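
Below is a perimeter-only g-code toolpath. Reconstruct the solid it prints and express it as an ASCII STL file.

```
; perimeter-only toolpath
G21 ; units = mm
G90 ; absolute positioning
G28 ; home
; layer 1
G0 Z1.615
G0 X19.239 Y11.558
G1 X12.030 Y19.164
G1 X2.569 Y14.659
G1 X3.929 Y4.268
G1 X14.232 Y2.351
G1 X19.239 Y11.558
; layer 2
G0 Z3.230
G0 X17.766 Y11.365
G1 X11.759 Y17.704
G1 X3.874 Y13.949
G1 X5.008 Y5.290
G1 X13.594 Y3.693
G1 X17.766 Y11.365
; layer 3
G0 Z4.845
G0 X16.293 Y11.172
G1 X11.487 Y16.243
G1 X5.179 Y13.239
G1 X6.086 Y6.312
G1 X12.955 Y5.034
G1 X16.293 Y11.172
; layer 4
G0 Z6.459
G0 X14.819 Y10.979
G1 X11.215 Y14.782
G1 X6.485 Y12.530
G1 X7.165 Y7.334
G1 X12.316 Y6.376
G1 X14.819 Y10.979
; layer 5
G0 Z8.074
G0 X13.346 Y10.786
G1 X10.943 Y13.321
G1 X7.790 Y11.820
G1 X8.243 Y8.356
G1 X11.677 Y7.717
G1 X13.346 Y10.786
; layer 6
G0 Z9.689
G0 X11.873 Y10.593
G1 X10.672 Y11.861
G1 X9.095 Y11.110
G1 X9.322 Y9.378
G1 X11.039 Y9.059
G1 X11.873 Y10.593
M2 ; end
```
solid part
  facet normal 0.0000 0.0000 -1.0000
    outer loop
      vertex 1.264 15.369 0.000
      vertex 12.302 20.625 0.000
      vertex 20.712 11.751 0.000
    endloop
  endfacet
  facet normal 0.0000 0.0000 -1.0000
    outer loop
      vertex 2.851 3.246 0.000
      vertex 1.264 15.369 0.000
      vertex 20.712 11.751 0.000
    endloop
  endfacet
  facet normal 0.0000 0.0000 -1.0000
    outer loop
      vertex 14.871 1.010 0.000
      vertex 2.851 3.246 0.000
      vertex 20.712 11.751 0.000
    endloop
  endfacet
  facet normal 0.5822 0.5518 0.5971
    outer loop
      vertex 20.712 11.751 0.000
      vertex 12.302 20.625 0.000
      vertex 10.400 10.400 11.304
    endloop
  endfacet
  facet normal -0.3449 0.7243 0.5971
    outer loop
      vertex 12.302 20.625 0.000
      vertex 1.264 15.369 0.000
      vertex 10.400 10.400 11.304
    endloop
  endfacet
  facet normal -0.7954 -0.1041 0.5971
    outer loop
      vertex 1.264 15.369 0.000
      vertex 2.851 3.246 0.000
      vertex 10.400 10.400 11.304
    endloop
  endfacet
  facet normal -0.1467 -0.7886 0.5971
    outer loop
      vertex 2.851 3.246 0.000
      vertex 14.871 1.010 0.000
      vertex 10.400 10.400 11.304
    endloop
  endfacet
  facet normal 0.7047 -0.3832 0.5971
    outer loop
      vertex 14.871 1.010 0.000
      vertex 20.712 11.751 0.000
      vertex 10.400 10.400 11.304
    endloop
  endfacet
endsolid part

The G0 Z moves step by Δz≈1.615 mm. The G1 loops shrink linearly with z, so the solid tapers from its base footprint up to z≈11.3. Closing with a flat bottom cap and the tapered top and triangulating gives 8 facets — a regular 5-sided pyramid, base circumscribed radius ≈ 10.4 mm, apex at z ≈ 11.3 mm.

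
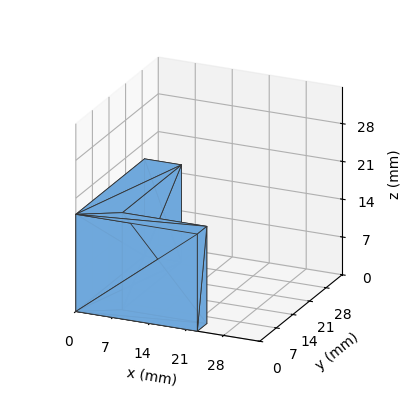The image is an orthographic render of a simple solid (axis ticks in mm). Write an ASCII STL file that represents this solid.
Reading the render: the shape is an L-shaped prism: outer 23 × 29 mm, arm thicknesses ≈ 4 mm (horizontal) and 7 mm (vertical), extruded 18 mm in z (dimensions read to the nearest mm from the axis ticks). For the STL, each face is triangulated and given an outward normal.

solid part
  facet normal 0.0000 0.0000 -1.0000
    outer loop
      vertex 23.00 4.00 0.00
      vertex 23.00 0.00 0.00
      vertex 0.00 0.00 0.00
    endloop
  endfacet
  facet normal 0.0000 0.0000 -1.0000
    outer loop
      vertex 7.00 4.00 0.00
      vertex 23.00 4.00 0.00
      vertex 0.00 0.00 0.00
    endloop
  endfacet
  facet normal 0.0000 0.0000 -1.0000
    outer loop
      vertex 7.00 29.00 0.00
      vertex 7.00 4.00 0.00
      vertex 0.00 0.00 0.00
    endloop
  endfacet
  facet normal 0.0000 0.0000 -1.0000
    outer loop
      vertex 0.00 29.00 0.00
      vertex 7.00 29.00 0.00
      vertex 0.00 0.00 0.00
    endloop
  endfacet
  facet normal 0.0000 0.0000 1.0000
    outer loop
      vertex 0.00 0.00 18.00
      vertex 23.00 0.00 18.00
      vertex 23.00 4.00 18.00
    endloop
  endfacet
  facet normal 0.0000 0.0000 1.0000
    outer loop
      vertex 0.00 0.00 18.00
      vertex 23.00 4.00 18.00
      vertex 7.00 4.00 18.00
    endloop
  endfacet
  facet normal 0.0000 0.0000 1.0000
    outer loop
      vertex 0.00 0.00 18.00
      vertex 7.00 4.00 18.00
      vertex 7.00 29.00 18.00
    endloop
  endfacet
  facet normal 0.0000 0.0000 1.0000
    outer loop
      vertex 0.00 0.00 18.00
      vertex 7.00 29.00 18.00
      vertex 0.00 29.00 18.00
    endloop
  endfacet
  facet normal 0.0000 -1.0000 0.0000
    outer loop
      vertex 0.00 0.00 0.00
      vertex 23.00 0.00 0.00
      vertex 23.00 0.00 18.00
    endloop
  endfacet
  facet normal 0.0000 -1.0000 0.0000
    outer loop
      vertex 0.00 0.00 0.00
      vertex 23.00 0.00 18.00
      vertex 0.00 0.00 18.00
    endloop
  endfacet
  facet normal 1.0000 0.0000 0.0000
    outer loop
      vertex 23.00 0.00 0.00
      vertex 23.00 4.00 0.00
      vertex 23.00 4.00 18.00
    endloop
  endfacet
  facet normal 1.0000 0.0000 0.0000
    outer loop
      vertex 23.00 0.00 0.00
      vertex 23.00 4.00 18.00
      vertex 23.00 0.00 18.00
    endloop
  endfacet
  facet normal 0.0000 1.0000 0.0000
    outer loop
      vertex 23.00 4.00 0.00
      vertex 7.00 4.00 0.00
      vertex 7.00 4.00 18.00
    endloop
  endfacet
  facet normal 0.0000 1.0000 0.0000
    outer loop
      vertex 23.00 4.00 0.00
      vertex 7.00 4.00 18.00
      vertex 23.00 4.00 18.00
    endloop
  endfacet
  facet normal 1.0000 0.0000 0.0000
    outer loop
      vertex 7.00 4.00 0.00
      vertex 7.00 29.00 0.00
      vertex 7.00 29.00 18.00
    endloop
  endfacet
  facet normal 1.0000 0.0000 0.0000
    outer loop
      vertex 7.00 4.00 0.00
      vertex 7.00 29.00 18.00
      vertex 7.00 4.00 18.00
    endloop
  endfacet
  facet normal 0.0000 1.0000 0.0000
    outer loop
      vertex 7.00 29.00 0.00
      vertex 0.00 29.00 0.00
      vertex 0.00 29.00 18.00
    endloop
  endfacet
  facet normal 0.0000 1.0000 0.0000
    outer loop
      vertex 7.00 29.00 0.00
      vertex 0.00 29.00 18.00
      vertex 7.00 29.00 18.00
    endloop
  endfacet
  facet normal -1.0000 0.0000 0.0000
    outer loop
      vertex 0.00 29.00 0.00
      vertex 0.00 0.00 0.00
      vertex 0.00 0.00 18.00
    endloop
  endfacet
  facet normal -1.0000 0.0000 0.0000
    outer loop
      vertex 0.00 29.00 0.00
      vertex 0.00 0.00 18.00
      vertex 0.00 29.00 18.00
    endloop
  endfacet
endsolid part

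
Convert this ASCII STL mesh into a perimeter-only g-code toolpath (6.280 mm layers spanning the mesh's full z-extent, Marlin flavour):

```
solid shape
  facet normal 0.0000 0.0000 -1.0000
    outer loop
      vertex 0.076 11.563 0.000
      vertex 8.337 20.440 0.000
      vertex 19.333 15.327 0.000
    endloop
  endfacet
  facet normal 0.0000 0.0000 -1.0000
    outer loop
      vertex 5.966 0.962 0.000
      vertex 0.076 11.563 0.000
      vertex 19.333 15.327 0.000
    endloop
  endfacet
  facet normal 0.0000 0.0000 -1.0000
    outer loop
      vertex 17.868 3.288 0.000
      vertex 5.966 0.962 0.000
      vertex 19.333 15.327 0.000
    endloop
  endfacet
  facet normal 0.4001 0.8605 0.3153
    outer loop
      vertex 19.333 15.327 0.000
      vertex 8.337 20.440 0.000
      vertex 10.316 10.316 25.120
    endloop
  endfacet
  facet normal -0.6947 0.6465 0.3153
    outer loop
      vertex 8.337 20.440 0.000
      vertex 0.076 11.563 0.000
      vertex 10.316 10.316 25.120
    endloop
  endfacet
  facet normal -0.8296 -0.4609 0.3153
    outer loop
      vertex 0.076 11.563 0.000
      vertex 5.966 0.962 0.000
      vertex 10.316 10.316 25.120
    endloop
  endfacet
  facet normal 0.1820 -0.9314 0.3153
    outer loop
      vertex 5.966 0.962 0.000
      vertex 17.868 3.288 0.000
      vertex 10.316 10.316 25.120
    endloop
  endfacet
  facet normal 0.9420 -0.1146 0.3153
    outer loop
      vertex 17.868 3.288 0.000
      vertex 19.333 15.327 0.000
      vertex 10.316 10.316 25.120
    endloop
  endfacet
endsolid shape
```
; perimeter-only toolpath
G21 ; units = mm
G90 ; absolute positioning
G28 ; home
; layer 1
G0 Z6.280
G0 X17.079 Y14.074
G1 X8.832 Y17.909
G1 X2.636 Y11.251
G1 X7.053 Y3.301
G1 X15.980 Y5.045
G1 X17.079 Y14.074
; layer 2
G0 Z12.560
G0 X14.825 Y12.822
G1 X9.326 Y15.378
G1 X5.196 Y10.940
G1 X8.141 Y5.639
G1 X14.092 Y6.802
G1 X14.825 Y12.822
; layer 3
G0 Z18.840
G0 X12.570 Y11.569
G1 X9.821 Y12.847
G1 X7.756 Y10.628
G1 X9.229 Y7.978
G1 X12.204 Y8.559
G1 X12.570 Y11.569
M2 ; end

The solid is a regular 5-sided pyramid, base circumscribed radius ≈ 10.3 mm, apex at z ≈ 25.1 mm. Slicing at Δz = 6.280 mm — 4 equal slices spanning the solid's height, so layer i sits at z = i·h/4 — gives 3 non-empty perimeters. Each is a 5-segment closed polygon; G0 lifts to the layer z and rapids to the start vertex, then G1 traces the edges. The cross-section shrinks linearly with z (the slice at the apex is degenerate and omitted).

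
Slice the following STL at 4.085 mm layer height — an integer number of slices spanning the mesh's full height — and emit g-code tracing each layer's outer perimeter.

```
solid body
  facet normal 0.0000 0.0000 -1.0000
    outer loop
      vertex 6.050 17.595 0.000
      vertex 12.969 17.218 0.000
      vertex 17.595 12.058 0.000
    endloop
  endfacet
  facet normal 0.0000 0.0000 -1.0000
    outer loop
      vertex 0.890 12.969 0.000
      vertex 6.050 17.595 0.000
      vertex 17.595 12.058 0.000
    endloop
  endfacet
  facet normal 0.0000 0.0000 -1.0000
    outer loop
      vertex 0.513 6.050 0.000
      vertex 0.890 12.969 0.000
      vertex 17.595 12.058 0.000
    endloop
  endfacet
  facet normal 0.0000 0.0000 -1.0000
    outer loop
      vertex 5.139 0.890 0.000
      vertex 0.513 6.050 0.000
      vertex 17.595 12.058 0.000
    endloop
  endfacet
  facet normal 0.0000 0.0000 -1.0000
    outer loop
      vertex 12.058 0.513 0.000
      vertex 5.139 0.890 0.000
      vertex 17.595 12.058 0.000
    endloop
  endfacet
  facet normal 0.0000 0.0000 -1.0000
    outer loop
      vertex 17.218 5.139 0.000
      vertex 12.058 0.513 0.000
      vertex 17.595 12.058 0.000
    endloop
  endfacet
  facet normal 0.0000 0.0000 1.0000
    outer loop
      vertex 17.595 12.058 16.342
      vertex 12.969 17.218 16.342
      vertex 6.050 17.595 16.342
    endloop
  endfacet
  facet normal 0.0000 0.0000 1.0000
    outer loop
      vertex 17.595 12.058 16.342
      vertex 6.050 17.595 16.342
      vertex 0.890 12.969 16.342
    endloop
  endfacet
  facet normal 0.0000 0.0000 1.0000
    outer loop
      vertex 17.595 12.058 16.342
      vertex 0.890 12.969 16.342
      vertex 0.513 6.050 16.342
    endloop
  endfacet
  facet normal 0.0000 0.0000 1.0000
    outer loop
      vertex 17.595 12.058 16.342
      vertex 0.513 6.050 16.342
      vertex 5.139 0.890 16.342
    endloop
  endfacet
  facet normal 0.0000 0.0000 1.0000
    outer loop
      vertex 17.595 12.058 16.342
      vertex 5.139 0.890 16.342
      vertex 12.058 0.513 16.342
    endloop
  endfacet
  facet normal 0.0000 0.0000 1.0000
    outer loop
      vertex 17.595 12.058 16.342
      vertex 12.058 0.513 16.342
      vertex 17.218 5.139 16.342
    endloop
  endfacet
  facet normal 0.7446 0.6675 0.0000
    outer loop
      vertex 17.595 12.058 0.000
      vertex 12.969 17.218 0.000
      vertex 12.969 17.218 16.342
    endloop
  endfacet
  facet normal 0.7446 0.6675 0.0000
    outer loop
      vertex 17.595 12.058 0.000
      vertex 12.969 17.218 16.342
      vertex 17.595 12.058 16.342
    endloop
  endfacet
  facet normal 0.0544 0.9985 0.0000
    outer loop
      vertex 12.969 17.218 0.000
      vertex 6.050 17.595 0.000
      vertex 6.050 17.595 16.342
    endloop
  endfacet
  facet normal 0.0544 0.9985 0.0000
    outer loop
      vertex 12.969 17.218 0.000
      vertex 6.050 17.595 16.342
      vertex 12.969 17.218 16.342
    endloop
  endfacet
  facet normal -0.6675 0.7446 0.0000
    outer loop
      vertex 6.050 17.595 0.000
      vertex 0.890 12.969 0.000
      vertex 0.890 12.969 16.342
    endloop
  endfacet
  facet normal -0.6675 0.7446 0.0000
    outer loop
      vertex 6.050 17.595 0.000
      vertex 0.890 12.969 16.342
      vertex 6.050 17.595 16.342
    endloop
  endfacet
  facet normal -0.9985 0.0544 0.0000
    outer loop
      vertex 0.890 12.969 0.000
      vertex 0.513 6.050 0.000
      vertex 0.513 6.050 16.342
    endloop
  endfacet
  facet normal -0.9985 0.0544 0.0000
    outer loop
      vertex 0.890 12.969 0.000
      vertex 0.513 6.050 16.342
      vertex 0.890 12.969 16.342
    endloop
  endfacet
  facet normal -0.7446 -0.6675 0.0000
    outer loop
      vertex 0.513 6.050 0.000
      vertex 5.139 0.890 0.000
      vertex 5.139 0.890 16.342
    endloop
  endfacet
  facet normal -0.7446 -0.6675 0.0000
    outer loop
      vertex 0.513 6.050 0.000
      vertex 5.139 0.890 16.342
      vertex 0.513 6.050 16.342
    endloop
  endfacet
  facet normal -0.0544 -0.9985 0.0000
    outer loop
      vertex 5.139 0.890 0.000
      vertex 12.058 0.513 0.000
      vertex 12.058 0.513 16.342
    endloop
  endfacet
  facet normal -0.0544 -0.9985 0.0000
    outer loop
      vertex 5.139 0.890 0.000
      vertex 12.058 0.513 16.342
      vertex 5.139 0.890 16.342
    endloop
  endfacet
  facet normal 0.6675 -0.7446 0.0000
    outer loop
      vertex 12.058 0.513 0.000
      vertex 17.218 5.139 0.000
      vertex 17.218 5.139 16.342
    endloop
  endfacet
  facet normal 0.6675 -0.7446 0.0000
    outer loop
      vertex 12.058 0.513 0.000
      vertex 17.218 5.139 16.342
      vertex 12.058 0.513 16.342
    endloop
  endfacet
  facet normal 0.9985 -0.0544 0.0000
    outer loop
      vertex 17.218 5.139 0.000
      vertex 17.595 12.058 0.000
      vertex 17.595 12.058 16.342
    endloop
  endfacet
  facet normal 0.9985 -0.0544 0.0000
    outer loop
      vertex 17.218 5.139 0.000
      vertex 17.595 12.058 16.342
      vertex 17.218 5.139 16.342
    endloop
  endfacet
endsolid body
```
; perimeter-only toolpath
G21 ; units = mm
G90 ; absolute positioning
G28 ; home
; layer 1
G0 Z4.085
G0 X17.595 Y12.058
G1 X12.969 Y17.218
G1 X6.050 Y17.595
G1 X0.890 Y12.969
G1 X0.513 Y6.050
G1 X5.139 Y0.890
G1 X12.058 Y0.513
G1 X17.218 Y5.139
G1 X17.595 Y12.058
; layer 2
G0 Z8.171
G0 X17.595 Y12.058
G1 X12.969 Y17.218
G1 X6.050 Y17.595
G1 X0.890 Y12.969
G1 X0.513 Y6.050
G1 X5.139 Y0.890
G1 X12.058 Y0.513
G1 X17.218 Y5.139
G1 X17.595 Y12.058
; layer 3
G0 Z12.256
G0 X17.595 Y12.058
G1 X12.969 Y17.218
G1 X6.050 Y17.595
G1 X0.890 Y12.969
G1 X0.513 Y6.050
G1 X5.139 Y0.890
G1 X12.058 Y0.513
G1 X17.218 Y5.139
G1 X17.595 Y12.058
; layer 4
G0 Z16.342
G0 X17.595 Y12.058
G1 X12.969 Y17.218
G1 X6.050 Y17.595
G1 X0.890 Y12.969
G1 X0.513 Y6.050
G1 X5.139 Y0.890
G1 X12.058 Y0.513
G1 X17.218 Y5.139
G1 X17.595 Y12.058
M2 ; end

The solid is a regular 8-sided prism (a cylinder approximated with 8 flat sides), circumscribed radius ≈ 9.05 mm, height ≈ 16.3 mm. Slicing at Δz = 4.085 mm — 4 equal slices spanning the solid's height, so layer i sits at z = i·h/4 — gives 4 non-empty perimeters. Each is a 8-segment closed polygon; G0 lifts to the layer z and rapids to the start vertex, then G1 traces the edges.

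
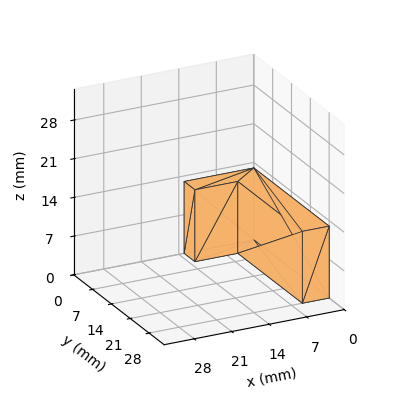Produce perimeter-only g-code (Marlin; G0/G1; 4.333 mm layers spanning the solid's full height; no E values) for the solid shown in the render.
Reading the render: the shape is an L-shaped prism: outer 13 × 28 mm, arm thicknesses ≈ 4 mm (horizontal) and 5 mm (vertical), extruded 13 mm in z (dimensions read to the nearest mm from the axis ticks). For the g-code, the solid's height is divided into equal slices at the stated Δz and each level perimeter traced with G1 moves after a G0 lift.

; perimeter-only toolpath
G21 ; units = mm
G90 ; absolute positioning
G28 ; home
; layer 1
G0 Z4.333
G0 X0.000 Y0.000
G1 X13.000 Y0.000
G1 X13.000 Y4.000
G1 X5.000 Y4.000
G1 X5.000 Y28.000
G1 X0.000 Y28.000
G1 X0.000 Y0.000
; layer 2
G0 Z8.667
G0 X0.000 Y0.000
G1 X13.000 Y0.000
G1 X13.000 Y4.000
G1 X5.000 Y4.000
G1 X5.000 Y28.000
G1 X0.000 Y28.000
G1 X0.000 Y0.000
; layer 3
G0 Z13.000
G0 X0.000 Y0.000
G1 X13.000 Y0.000
G1 X13.000 Y4.000
G1 X5.000 Y4.000
G1 X5.000 Y28.000
G1 X0.000 Y28.000
G1 X0.000 Y0.000
M2 ; end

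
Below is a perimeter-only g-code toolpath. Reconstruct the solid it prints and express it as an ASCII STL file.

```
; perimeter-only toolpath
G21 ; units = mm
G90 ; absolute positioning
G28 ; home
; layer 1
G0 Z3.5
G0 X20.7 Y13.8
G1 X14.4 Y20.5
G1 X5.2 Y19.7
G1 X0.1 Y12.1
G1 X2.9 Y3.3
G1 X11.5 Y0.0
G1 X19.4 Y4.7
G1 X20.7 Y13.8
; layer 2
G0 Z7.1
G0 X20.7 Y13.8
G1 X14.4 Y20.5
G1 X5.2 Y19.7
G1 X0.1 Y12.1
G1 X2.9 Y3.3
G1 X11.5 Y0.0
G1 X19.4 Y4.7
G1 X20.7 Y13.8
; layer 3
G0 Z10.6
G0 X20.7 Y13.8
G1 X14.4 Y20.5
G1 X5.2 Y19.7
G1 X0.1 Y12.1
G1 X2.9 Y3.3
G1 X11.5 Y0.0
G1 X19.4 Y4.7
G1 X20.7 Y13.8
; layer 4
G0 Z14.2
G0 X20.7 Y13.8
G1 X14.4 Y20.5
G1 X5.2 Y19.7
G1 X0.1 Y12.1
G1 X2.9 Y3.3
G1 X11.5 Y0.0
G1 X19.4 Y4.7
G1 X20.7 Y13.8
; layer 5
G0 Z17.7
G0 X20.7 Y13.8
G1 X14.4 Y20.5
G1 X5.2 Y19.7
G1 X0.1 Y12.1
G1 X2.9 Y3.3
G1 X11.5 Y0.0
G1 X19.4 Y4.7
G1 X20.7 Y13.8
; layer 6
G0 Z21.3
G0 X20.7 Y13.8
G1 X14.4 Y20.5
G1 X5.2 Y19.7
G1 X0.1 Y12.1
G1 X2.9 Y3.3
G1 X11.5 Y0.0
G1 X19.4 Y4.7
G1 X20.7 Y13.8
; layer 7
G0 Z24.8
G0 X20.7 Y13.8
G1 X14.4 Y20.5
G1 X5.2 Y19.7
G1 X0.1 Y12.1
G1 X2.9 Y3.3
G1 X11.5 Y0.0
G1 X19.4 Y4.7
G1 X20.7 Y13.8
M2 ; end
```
solid part
  facet normal 0.0000 0.0000 -1.0000
    outer loop
      vertex 5.2 19.7 0.0
      vertex 14.4 20.5 0.0
      vertex 20.7 13.8 0.0
    endloop
  endfacet
  facet normal 0.0000 0.0000 -1.0000
    outer loop
      vertex 0.1 12.1 0.0
      vertex 5.2 19.7 0.0
      vertex 20.7 13.8 0.0
    endloop
  endfacet
  facet normal 0.0000 0.0000 -1.0000
    outer loop
      vertex 2.9 3.3 0.0
      vertex 0.1 12.1 0.0
      vertex 20.7 13.8 0.0
    endloop
  endfacet
  facet normal 0.0000 0.0000 -1.0000
    outer loop
      vertex 11.5 0.0 0.0
      vertex 2.9 3.3 0.0
      vertex 20.7 13.8 0.0
    endloop
  endfacet
  facet normal 0.0000 0.0000 -1.0000
    outer loop
      vertex 19.4 4.7 0.0
      vertex 11.5 0.0 0.0
      vertex 20.7 13.8 0.0
    endloop
  endfacet
  facet normal 0.0000 0.0000 1.0000
    outer loop
      vertex 20.7 13.8 24.8
      vertex 14.4 20.5 24.8
      vertex 5.2 19.7 24.8
    endloop
  endfacet
  facet normal 0.0000 0.0000 1.0000
    outer loop
      vertex 20.7 13.8 24.8
      vertex 5.2 19.7 24.8
      vertex 0.1 12.1 24.8
    endloop
  endfacet
  facet normal 0.0000 0.0000 1.0000
    outer loop
      vertex 20.7 13.8 24.8
      vertex 0.1 12.1 24.8
      vertex 2.9 3.3 24.8
    endloop
  endfacet
  facet normal 0.0000 0.0000 1.0000
    outer loop
      vertex 20.7 13.8 24.8
      vertex 2.9 3.3 24.8
      vertex 11.5 0.0 24.8
    endloop
  endfacet
  facet normal 0.0000 0.0000 1.0000
    outer loop
      vertex 20.7 13.8 24.8
      vertex 11.5 0.0 24.8
      vertex 19.4 4.7 24.8
    endloop
  endfacet
  facet normal 0.7285 0.6850 0.0000
    outer loop
      vertex 20.7 13.8 0.0
      vertex 14.4 20.5 0.0
      vertex 14.4 20.5 24.8
    endloop
  endfacet
  facet normal 0.7285 0.6850 0.0000
    outer loop
      vertex 20.7 13.8 0.0
      vertex 14.4 20.5 24.8
      vertex 20.7 13.8 24.8
    endloop
  endfacet
  facet normal -0.0866 0.9962 0.0000
    outer loop
      vertex 14.4 20.5 0.0
      vertex 5.2 19.7 0.0
      vertex 5.2 19.7 24.8
    endloop
  endfacet
  facet normal -0.0866 0.9962 0.0000
    outer loop
      vertex 14.4 20.5 0.0
      vertex 5.2 19.7 24.8
      vertex 14.4 20.5 24.8
    endloop
  endfacet
  facet normal -0.8304 0.5572 0.0000
    outer loop
      vertex 5.2 19.7 0.0
      vertex 0.1 12.1 0.0
      vertex 0.1 12.1 24.8
    endloop
  endfacet
  facet normal -0.8304 0.5572 0.0000
    outer loop
      vertex 5.2 19.7 0.0
      vertex 0.1 12.1 24.8
      vertex 5.2 19.7 24.8
    endloop
  endfacet
  facet normal -0.9529 -0.3032 0.0000
    outer loop
      vertex 0.1 12.1 0.0
      vertex 2.9 3.3 0.0
      vertex 2.9 3.3 24.8
    endloop
  endfacet
  facet normal -0.9529 -0.3032 0.0000
    outer loop
      vertex 0.1 12.1 0.0
      vertex 2.9 3.3 24.8
      vertex 0.1 12.1 24.8
    endloop
  endfacet
  facet normal -0.3583 -0.9336 0.0000
    outer loop
      vertex 2.9 3.3 0.0
      vertex 11.5 0.0 0.0
      vertex 11.5 0.0 24.8
    endloop
  endfacet
  facet normal -0.3583 -0.9336 0.0000
    outer loop
      vertex 2.9 3.3 0.0
      vertex 11.5 0.0 24.8
      vertex 2.9 3.3 24.8
    endloop
  endfacet
  facet normal 0.5113 -0.8594 0.0000
    outer loop
      vertex 11.5 0.0 0.0
      vertex 19.4 4.7 0.0
      vertex 19.4 4.7 24.8
    endloop
  endfacet
  facet normal 0.5113 -0.8594 0.0000
    outer loop
      vertex 11.5 0.0 0.0
      vertex 19.4 4.7 24.8
      vertex 11.5 0.0 24.8
    endloop
  endfacet
  facet normal 0.9899 -0.1414 0.0000
    outer loop
      vertex 19.4 4.7 0.0
      vertex 20.7 13.8 0.0
      vertex 20.7 13.8 24.8
    endloop
  endfacet
  facet normal 0.9899 -0.1414 0.0000
    outer loop
      vertex 19.4 4.7 0.0
      vertex 20.7 13.8 24.8
      vertex 19.4 4.7 24.8
    endloop
  endfacet
endsolid part

The G0 Z moves step by Δz≈3.5 mm. Every layer's G1 loop is the same polygon, so the solid is a straight extrusion of it from z=0 to z≈24.8. Closing with flat bottom and top caps and triangulating gives 24 facets — a regular 7-sided prism (a cylinder approximated with 7 flat sides), circumscribed radius ≈ 10.6 mm, height ≈ 24.8 mm.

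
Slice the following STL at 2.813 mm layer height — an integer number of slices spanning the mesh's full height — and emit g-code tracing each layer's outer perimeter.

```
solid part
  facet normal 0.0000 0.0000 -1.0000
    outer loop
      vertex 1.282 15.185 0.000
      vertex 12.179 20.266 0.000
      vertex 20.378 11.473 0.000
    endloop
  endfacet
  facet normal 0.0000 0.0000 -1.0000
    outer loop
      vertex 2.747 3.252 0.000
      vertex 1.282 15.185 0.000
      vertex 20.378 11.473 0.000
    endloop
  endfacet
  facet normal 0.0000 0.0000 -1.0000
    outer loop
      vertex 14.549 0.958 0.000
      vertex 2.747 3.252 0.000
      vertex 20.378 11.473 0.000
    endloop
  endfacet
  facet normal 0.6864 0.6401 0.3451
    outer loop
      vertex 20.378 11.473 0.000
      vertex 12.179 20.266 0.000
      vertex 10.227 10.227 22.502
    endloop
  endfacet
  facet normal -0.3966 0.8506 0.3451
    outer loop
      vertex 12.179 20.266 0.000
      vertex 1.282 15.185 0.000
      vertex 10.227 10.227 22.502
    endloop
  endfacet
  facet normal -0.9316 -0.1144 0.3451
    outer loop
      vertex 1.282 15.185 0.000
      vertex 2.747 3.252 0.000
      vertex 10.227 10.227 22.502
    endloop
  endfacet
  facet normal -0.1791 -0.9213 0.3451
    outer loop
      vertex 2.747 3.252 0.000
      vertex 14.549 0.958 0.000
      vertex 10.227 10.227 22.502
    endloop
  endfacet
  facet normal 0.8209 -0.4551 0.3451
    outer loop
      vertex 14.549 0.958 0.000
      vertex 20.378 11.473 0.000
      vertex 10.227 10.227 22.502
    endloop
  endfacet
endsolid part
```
; perimeter-only toolpath
G21 ; units = mm
G90 ; absolute positioning
G28 ; home
; layer 1
G0 Z2.813
G0 X19.109 Y11.317
G1 X11.935 Y19.011
G1 X2.400 Y14.565
G1 X3.682 Y4.124
G1 X14.009 Y2.117
G1 X19.109 Y11.317
; layer 2
G0 Z5.625
G0 X17.840 Y11.162
G1 X11.691 Y17.756
G1 X3.518 Y13.945
G1 X4.617 Y4.996
G1 X13.468 Y3.275
G1 X17.840 Y11.162
; layer 3
G0 Z8.438
G0 X16.571 Y11.006
G1 X11.447 Y16.501
G1 X4.636 Y13.326
G1 X5.552 Y5.868
G1 X12.928 Y4.434
G1 X16.571 Y11.006
; layer 4
G0 Z11.251
G0 X15.303 Y10.850
G1 X11.203 Y15.246
G1 X5.755 Y12.706
G1 X6.487 Y6.739
G1 X12.388 Y5.593
G1 X15.303 Y10.850
; layer 5
G0 Z14.064
G0 X14.034 Y10.694
G1 X10.959 Y13.992
G1 X6.873 Y12.086
G1 X7.422 Y7.611
G1 X11.848 Y6.751
G1 X14.034 Y10.694
; layer 6
G0 Z16.877
G0 X12.765 Y10.539
G1 X10.715 Y12.737
G1 X7.991 Y11.466
G1 X8.357 Y8.483
G1 X11.308 Y7.910
G1 X12.765 Y10.539
; layer 7
G0 Z19.689
G0 X11.496 Y10.383
G1 X10.471 Y11.482
G1 X9.109 Y10.847
G1 X9.292 Y9.355
G1 X10.767 Y9.068
G1 X11.496 Y10.383
M2 ; end

The solid is a regular 5-sided pyramid, base circumscribed radius ≈ 10.2 mm, apex at z ≈ 22.5 mm. Slicing at Δz = 2.813 mm — 8 equal slices spanning the solid's height, so layer i sits at z = i·h/8 — gives 7 non-empty perimeters. Each is a 5-segment closed polygon; G0 lifts to the layer z and rapids to the start vertex, then G1 traces the edges. The cross-section shrinks linearly with z (the slice at the apex is degenerate and omitted).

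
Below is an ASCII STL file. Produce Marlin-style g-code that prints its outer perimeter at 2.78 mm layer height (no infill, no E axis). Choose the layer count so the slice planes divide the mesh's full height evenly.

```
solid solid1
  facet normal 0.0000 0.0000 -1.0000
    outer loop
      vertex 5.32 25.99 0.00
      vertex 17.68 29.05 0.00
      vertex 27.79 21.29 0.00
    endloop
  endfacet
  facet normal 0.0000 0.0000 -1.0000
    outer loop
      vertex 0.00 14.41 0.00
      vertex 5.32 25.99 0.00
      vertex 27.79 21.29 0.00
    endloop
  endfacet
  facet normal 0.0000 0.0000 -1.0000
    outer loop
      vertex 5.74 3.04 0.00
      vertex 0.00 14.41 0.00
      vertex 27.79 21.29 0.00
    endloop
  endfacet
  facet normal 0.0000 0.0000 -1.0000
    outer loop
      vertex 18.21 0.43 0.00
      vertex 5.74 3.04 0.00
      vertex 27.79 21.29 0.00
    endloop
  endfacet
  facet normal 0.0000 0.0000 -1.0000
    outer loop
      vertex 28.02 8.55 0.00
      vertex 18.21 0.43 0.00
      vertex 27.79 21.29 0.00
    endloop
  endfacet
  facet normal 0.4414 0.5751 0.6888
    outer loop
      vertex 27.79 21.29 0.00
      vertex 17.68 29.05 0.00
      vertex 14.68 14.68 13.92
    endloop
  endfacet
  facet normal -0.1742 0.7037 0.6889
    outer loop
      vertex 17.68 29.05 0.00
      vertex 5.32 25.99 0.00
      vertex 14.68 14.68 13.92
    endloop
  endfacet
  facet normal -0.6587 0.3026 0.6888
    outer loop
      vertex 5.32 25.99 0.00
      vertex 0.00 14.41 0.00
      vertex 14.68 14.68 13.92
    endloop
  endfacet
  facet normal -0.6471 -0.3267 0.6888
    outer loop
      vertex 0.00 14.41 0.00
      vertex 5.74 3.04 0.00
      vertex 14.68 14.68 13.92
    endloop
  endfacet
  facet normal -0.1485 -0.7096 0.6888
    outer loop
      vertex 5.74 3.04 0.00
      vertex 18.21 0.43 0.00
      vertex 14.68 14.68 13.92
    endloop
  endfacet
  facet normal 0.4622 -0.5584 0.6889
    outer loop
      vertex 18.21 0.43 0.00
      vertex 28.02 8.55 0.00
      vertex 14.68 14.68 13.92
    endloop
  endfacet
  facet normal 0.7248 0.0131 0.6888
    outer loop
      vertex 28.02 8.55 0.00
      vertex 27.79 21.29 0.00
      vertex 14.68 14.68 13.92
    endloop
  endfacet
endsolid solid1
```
; perimeter-only toolpath
G21 ; units = mm
G90 ; absolute positioning
G28 ; home
; layer 1
G0 Z2.78
G0 X25.17 Y19.97
G1 X17.08 Y26.18
G1 X7.19 Y23.73
G1 X2.94 Y14.46
G1 X7.53 Y5.37
G1 X17.50 Y3.28
G1 X25.35 Y9.78
G1 X25.17 Y19.97
; layer 2
G0 Z5.57
G0 X22.55 Y18.65
G1 X16.48 Y23.30
G1 X9.06 Y21.47
G1 X5.87 Y14.52
G1 X9.32 Y7.70
G1 X16.80 Y6.13
G1 X22.68 Y11.00
G1 X22.55 Y18.65
; layer 3
G0 Z8.35
G0 X19.92 Y17.32
G1 X15.88 Y20.43
G1 X10.94 Y19.20
G1 X8.81 Y14.57
G1 X11.10 Y10.02
G1 X16.09 Y8.98
G1 X20.02 Y12.23
G1 X19.92 Y17.32
; layer 4
G0 Z11.14
G0 X17.30 Y16.00
G1 X15.28 Y17.55
G1 X12.81 Y16.94
G1 X11.74 Y14.63
G1 X12.89 Y12.35
G1 X15.39 Y11.83
G1 X17.35 Y13.45
G1 X17.30 Y16.00
M2 ; end

The solid is a regular 7-sided pyramid, base circumscribed radius ≈ 14.7 mm, apex at z ≈ 13.9 mm. Slicing at Δz = 2.78 mm — 5 equal slices spanning the solid's height, so layer i sits at z = i·h/5 — gives 4 non-empty perimeters. Each is a 7-segment closed polygon; G0 lifts to the layer z and rapids to the start vertex, then G1 traces the edges. The cross-section shrinks linearly with z (the slice at the apex is degenerate and omitted).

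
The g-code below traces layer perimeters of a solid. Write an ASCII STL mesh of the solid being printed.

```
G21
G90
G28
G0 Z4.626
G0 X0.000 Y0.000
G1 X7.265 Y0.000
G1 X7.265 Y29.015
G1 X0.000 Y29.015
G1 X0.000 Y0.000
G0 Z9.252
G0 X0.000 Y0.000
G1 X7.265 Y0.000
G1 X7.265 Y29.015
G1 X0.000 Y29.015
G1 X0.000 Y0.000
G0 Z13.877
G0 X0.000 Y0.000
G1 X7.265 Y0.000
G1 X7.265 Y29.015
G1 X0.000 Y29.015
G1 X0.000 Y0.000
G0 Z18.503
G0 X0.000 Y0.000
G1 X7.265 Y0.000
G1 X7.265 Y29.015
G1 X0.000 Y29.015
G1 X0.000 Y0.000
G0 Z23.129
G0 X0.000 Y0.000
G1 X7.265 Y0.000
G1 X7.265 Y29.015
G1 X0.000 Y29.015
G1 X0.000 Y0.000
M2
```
solid part
  facet normal 0.0000 0.0000 -1.0000
    outer loop
      vertex 7.265 29.015 0.000
      vertex 7.265 0.000 0.000
      vertex 0.000 0.000 0.000
    endloop
  endfacet
  facet normal 0.0000 0.0000 -1.0000
    outer loop
      vertex 0.000 29.015 0.000
      vertex 7.265 29.015 0.000
      vertex 0.000 0.000 0.000
    endloop
  endfacet
  facet normal 0.0000 0.0000 1.0000
    outer loop
      vertex 0.000 0.000 23.129
      vertex 7.265 0.000 23.129
      vertex 7.265 29.015 23.129
    endloop
  endfacet
  facet normal 0.0000 0.0000 1.0000
    outer loop
      vertex 0.000 0.000 23.129
      vertex 7.265 29.015 23.129
      vertex 0.000 29.015 23.129
    endloop
  endfacet
  facet normal 0.0000 -1.0000 0.0000
    outer loop
      vertex 0.000 0.000 0.000
      vertex 7.265 0.000 0.000
      vertex 7.265 0.000 23.129
    endloop
  endfacet
  facet normal 0.0000 -1.0000 0.0000
    outer loop
      vertex 0.000 0.000 0.000
      vertex 7.265 0.000 23.129
      vertex 0.000 0.000 23.129
    endloop
  endfacet
  facet normal 0.0000 1.0000 0.0000
    outer loop
      vertex 7.265 29.015 23.129
      vertex 7.265 29.015 0.000
      vertex 0.000 29.015 0.000
    endloop
  endfacet
  facet normal 0.0000 1.0000 0.0000
    outer loop
      vertex 0.000 29.015 23.129
      vertex 7.265 29.015 23.129
      vertex 0.000 29.015 0.000
    endloop
  endfacet
  facet normal -1.0000 0.0000 0.0000
    outer loop
      vertex 0.000 29.015 23.129
      vertex 0.000 29.015 0.000
      vertex 0.000 0.000 0.000
    endloop
  endfacet
  facet normal -1.0000 0.0000 0.0000
    outer loop
      vertex 0.000 0.000 23.129
      vertex 0.000 29.015 23.129
      vertex 0.000 0.000 0.000
    endloop
  endfacet
  facet normal 1.0000 0.0000 0.0000
    outer loop
      vertex 7.265 0.000 0.000
      vertex 7.265 29.015 0.000
      vertex 7.265 29.015 23.129
    endloop
  endfacet
  facet normal 1.0000 0.0000 0.0000
    outer loop
      vertex 7.265 0.000 0.000
      vertex 7.265 29.015 23.129
      vertex 7.265 0.000 23.129
    endloop
  endfacet
endsolid part

The G0 Z moves step by Δz≈4.626 mm. Every layer's G1 loop is the same polygon, so the solid is a straight extrusion of it from z=0 to z≈23.1. Closing with flat bottom and top caps and triangulating gives 12 facets — a rectangular box, roughly 7.26 × 29 mm footprint and 23.1 mm tall.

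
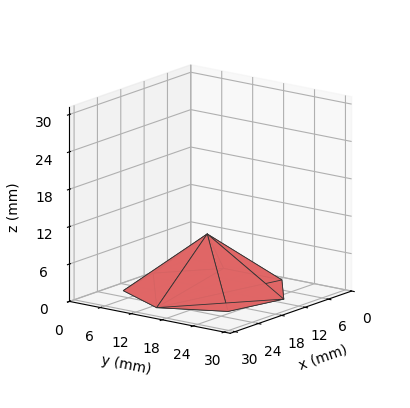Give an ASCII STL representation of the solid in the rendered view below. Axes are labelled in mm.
Reading the render: the shape is a regular 7-sided pyramid, base circumscribed radius ≈ 13 mm, apex at z ≈ 9 mm (dimensions read to the nearest mm from the axis ticks). For the STL, each face is triangulated and given an outward normal.

solid part
  facet normal 0.0000 0.0000 -1.0000
    outer loop
      vertex 10.11 25.67 0.00
      vertex 21.11 23.16 0.00
      vertex 26.00 13.00 0.00
    endloop
  endfacet
  facet normal 0.0000 0.0000 -1.0000
    outer loop
      vertex 1.29 18.64 0.00
      vertex 10.11 25.67 0.00
      vertex 26.00 13.00 0.00
    endloop
  endfacet
  facet normal 0.0000 0.0000 -1.0000
    outer loop
      vertex 1.29 7.36 0.00
      vertex 1.29 18.64 0.00
      vertex 26.00 13.00 0.00
    endloop
  endfacet
  facet normal 0.0000 0.0000 -1.0000
    outer loop
      vertex 10.11 0.33 0.00
      vertex 1.29 7.36 0.00
      vertex 26.00 13.00 0.00
    endloop
  endfacet
  facet normal 0.0000 0.0000 -1.0000
    outer loop
      vertex 21.11 2.84 0.00
      vertex 10.11 0.33 0.00
      vertex 26.00 13.00 0.00
    endloop
  endfacet
  facet normal 0.5490 0.2642 0.7930
    outer loop
      vertex 26.00 13.00 0.00
      vertex 21.11 23.16 0.00
      vertex 13.00 13.00 9.00
    endloop
  endfacet
  facet normal 0.1356 0.5941 0.7929
    outer loop
      vertex 21.11 23.16 0.00
      vertex 10.11 25.67 0.00
      vertex 13.00 13.00 9.00
    endloop
  endfacet
  facet normal -0.3798 0.4766 0.7929
    outer loop
      vertex 10.11 25.67 0.00
      vertex 1.29 18.64 0.00
      vertex 13.00 13.00 9.00
    endloop
  endfacet
  facet normal -0.6094 0.0000 0.7929
    outer loop
      vertex 1.29 18.64 0.00
      vertex 1.29 7.36 0.00
      vertex 13.00 13.00 9.00
    endloop
  endfacet
  facet normal -0.3798 -0.4766 0.7929
    outer loop
      vertex 1.29 7.36 0.00
      vertex 10.11 0.33 0.00
      vertex 13.00 13.00 9.00
    endloop
  endfacet
  facet normal 0.1356 -0.5941 0.7929
    outer loop
      vertex 10.11 0.33 0.00
      vertex 21.11 2.84 0.00
      vertex 13.00 13.00 9.00
    endloop
  endfacet
  facet normal 0.5490 -0.2642 0.7930
    outer loop
      vertex 21.11 2.84 0.00
      vertex 26.00 13.00 0.00
      vertex 13.00 13.00 9.00
    endloop
  endfacet
endsolid part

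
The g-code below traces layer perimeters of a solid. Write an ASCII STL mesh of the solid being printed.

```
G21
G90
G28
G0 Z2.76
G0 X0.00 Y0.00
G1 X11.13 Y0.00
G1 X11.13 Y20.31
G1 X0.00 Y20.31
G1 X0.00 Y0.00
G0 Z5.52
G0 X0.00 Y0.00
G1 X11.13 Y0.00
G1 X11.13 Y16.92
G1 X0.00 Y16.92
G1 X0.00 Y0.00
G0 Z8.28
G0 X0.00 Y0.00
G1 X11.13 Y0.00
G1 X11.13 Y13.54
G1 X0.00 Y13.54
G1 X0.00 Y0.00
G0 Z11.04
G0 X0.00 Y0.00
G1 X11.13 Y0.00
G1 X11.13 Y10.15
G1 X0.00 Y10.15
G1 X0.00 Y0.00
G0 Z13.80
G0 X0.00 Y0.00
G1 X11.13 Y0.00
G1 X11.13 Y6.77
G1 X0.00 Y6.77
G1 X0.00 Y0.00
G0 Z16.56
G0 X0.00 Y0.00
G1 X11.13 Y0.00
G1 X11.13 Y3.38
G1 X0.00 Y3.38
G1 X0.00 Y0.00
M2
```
solid part
  facet normal 0.0000 0.0000 -1.0000
    outer loop
      vertex 11.13 23.69 0.00
      vertex 11.13 0.00 0.00
      vertex 0.00 0.00 0.00
    endloop
  endfacet
  facet normal 0.0000 0.0000 -1.0000
    outer loop
      vertex 0.00 23.69 0.00
      vertex 11.13 23.69 0.00
      vertex 0.00 0.00 0.00
    endloop
  endfacet
  facet normal 0.0000 -1.0000 0.0000
    outer loop
      vertex 0.00 0.00 0.00
      vertex 11.13 0.00 0.00
      vertex 11.13 0.00 19.32
    endloop
  endfacet
  facet normal 0.0000 -1.0000 0.0000
    outer loop
      vertex 0.00 0.00 0.00
      vertex 11.13 0.00 19.32
      vertex 0.00 0.00 19.32
    endloop
  endfacet
  facet normal 0.0000 0.6320 0.7750
    outer loop
      vertex 0.00 0.00 19.32
      vertex 11.13 0.00 19.32
      vertex 11.13 23.69 0.00
    endloop
  endfacet
  facet normal 0.0000 0.6320 0.7750
    outer loop
      vertex 0.00 0.00 19.32
      vertex 11.13 23.69 0.00
      vertex 0.00 23.69 0.00
    endloop
  endfacet
  facet normal -1.0000 0.0000 0.0000
    outer loop
      vertex 0.00 0.00 19.32
      vertex 0.00 23.69 0.00
      vertex 0.00 0.00 0.00
    endloop
  endfacet
  facet normal 1.0000 0.0000 0.0000
    outer loop
      vertex 11.13 0.00 0.00
      vertex 11.13 23.69 0.00
      vertex 11.13 0.00 19.32
    endloop
  endfacet
endsolid part

The G0 Z moves step by Δz≈2.76 mm. The G1 loops shrink linearly with z, so the solid tapers from its base footprint up to z≈19.3. Closing with a flat bottom cap and the tapered top and triangulating gives 8 facets — a wedge (ramp): 11.1 × 23.7 mm base, rising to 19.3 mm along the y=0 edge and sloping linearly to z=0 at y=23.7.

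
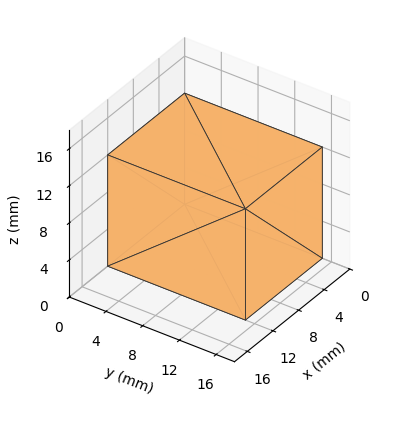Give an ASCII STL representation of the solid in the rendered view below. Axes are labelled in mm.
Reading the render: the shape is a rectangular box, roughly 12 × 15 mm footprint and 12 mm tall (dimensions read to the nearest mm from the axis ticks). For the STL, each face is triangulated and given an outward normal.

solid part
  facet normal 0.0000 0.0000 -1.0000
    outer loop
      vertex 12.000 15.000 0.000
      vertex 12.000 0.000 0.000
      vertex 0.000 0.000 0.000
    endloop
  endfacet
  facet normal 0.0000 0.0000 -1.0000
    outer loop
      vertex 0.000 15.000 0.000
      vertex 12.000 15.000 0.000
      vertex 0.000 0.000 0.000
    endloop
  endfacet
  facet normal 0.0000 0.0000 1.0000
    outer loop
      vertex 0.000 0.000 12.000
      vertex 12.000 0.000 12.000
      vertex 12.000 15.000 12.000
    endloop
  endfacet
  facet normal 0.0000 0.0000 1.0000
    outer loop
      vertex 0.000 0.000 12.000
      vertex 12.000 15.000 12.000
      vertex 0.000 15.000 12.000
    endloop
  endfacet
  facet normal 0.0000 -1.0000 0.0000
    outer loop
      vertex 0.000 0.000 0.000
      vertex 12.000 0.000 0.000
      vertex 12.000 0.000 12.000
    endloop
  endfacet
  facet normal 0.0000 -1.0000 0.0000
    outer loop
      vertex 0.000 0.000 0.000
      vertex 12.000 0.000 12.000
      vertex 0.000 0.000 12.000
    endloop
  endfacet
  facet normal 0.0000 1.0000 0.0000
    outer loop
      vertex 12.000 15.000 12.000
      vertex 12.000 15.000 0.000
      vertex 0.000 15.000 0.000
    endloop
  endfacet
  facet normal 0.0000 1.0000 0.0000
    outer loop
      vertex 0.000 15.000 12.000
      vertex 12.000 15.000 12.000
      vertex 0.000 15.000 0.000
    endloop
  endfacet
  facet normal -1.0000 0.0000 0.0000
    outer loop
      vertex 0.000 15.000 12.000
      vertex 0.000 15.000 0.000
      vertex 0.000 0.000 0.000
    endloop
  endfacet
  facet normal -1.0000 0.0000 0.0000
    outer loop
      vertex 0.000 0.000 12.000
      vertex 0.000 15.000 12.000
      vertex 0.000 0.000 0.000
    endloop
  endfacet
  facet normal 1.0000 0.0000 0.0000
    outer loop
      vertex 12.000 0.000 0.000
      vertex 12.000 15.000 0.000
      vertex 12.000 15.000 12.000
    endloop
  endfacet
  facet normal 1.0000 0.0000 0.0000
    outer loop
      vertex 12.000 0.000 0.000
      vertex 12.000 15.000 12.000
      vertex 12.000 0.000 12.000
    endloop
  endfacet
endsolid part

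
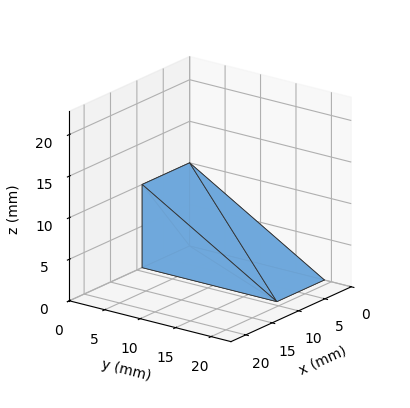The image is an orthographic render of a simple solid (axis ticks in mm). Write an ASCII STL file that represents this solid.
Reading the render: the shape is a wedge (ramp): 9 × 19 mm base, rising to 10 mm along the y=0 edge and sloping linearly to z=0 at y=19 (dimensions read to the nearest mm from the axis ticks). For the STL, each face is triangulated and given an outward normal.

solid part
  facet normal 0.0000 0.0000 -1.0000
    outer loop
      vertex 9.000 19.000 0.000
      vertex 9.000 0.000 0.000
      vertex 0.000 0.000 0.000
    endloop
  endfacet
  facet normal 0.0000 0.0000 -1.0000
    outer loop
      vertex 0.000 19.000 0.000
      vertex 9.000 19.000 0.000
      vertex 0.000 0.000 0.000
    endloop
  endfacet
  facet normal 0.0000 -1.0000 0.0000
    outer loop
      vertex 0.000 0.000 0.000
      vertex 9.000 0.000 0.000
      vertex 9.000 0.000 10.000
    endloop
  endfacet
  facet normal 0.0000 -1.0000 0.0000
    outer loop
      vertex 0.000 0.000 0.000
      vertex 9.000 0.000 10.000
      vertex 0.000 0.000 10.000
    endloop
  endfacet
  facet normal 0.0000 0.4657 0.8849
    outer loop
      vertex 0.000 0.000 10.000
      vertex 9.000 0.000 10.000
      vertex 9.000 19.000 0.000
    endloop
  endfacet
  facet normal 0.0000 0.4657 0.8849
    outer loop
      vertex 0.000 0.000 10.000
      vertex 9.000 19.000 0.000
      vertex 0.000 19.000 0.000
    endloop
  endfacet
  facet normal -1.0000 0.0000 0.0000
    outer loop
      vertex 0.000 0.000 10.000
      vertex 0.000 19.000 0.000
      vertex 0.000 0.000 0.000
    endloop
  endfacet
  facet normal 1.0000 0.0000 0.0000
    outer loop
      vertex 9.000 0.000 0.000
      vertex 9.000 19.000 0.000
      vertex 9.000 0.000 10.000
    endloop
  endfacet
endsolid part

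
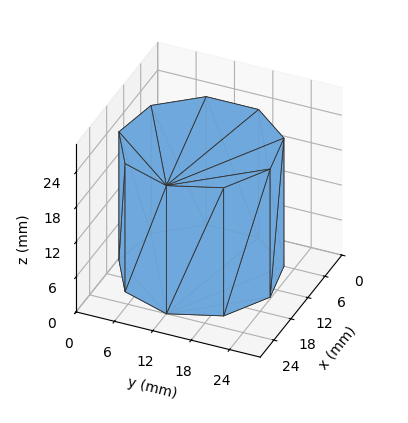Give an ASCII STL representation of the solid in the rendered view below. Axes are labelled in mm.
Reading the render: the shape is a regular 9-sided prism (a cylinder approximated with 9 flat sides), circumscribed radius ≈ 12 mm, height ≈ 22 mm (dimensions read to the nearest mm from the axis ticks). For the STL, each face is triangulated and given an outward normal.

solid part
  facet normal 0.0000 0.0000 -1.0000
    outer loop
      vertex 14.08 23.82 0.00
      vertex 21.19 19.71 0.00
      vertex 24.00 12.00 0.00
    endloop
  endfacet
  facet normal 0.0000 0.0000 -1.0000
    outer loop
      vertex 6.00 22.39 0.00
      vertex 14.08 23.82 0.00
      vertex 24.00 12.00 0.00
    endloop
  endfacet
  facet normal 0.0000 0.0000 -1.0000
    outer loop
      vertex 0.72 16.10 0.00
      vertex 6.00 22.39 0.00
      vertex 24.00 12.00 0.00
    endloop
  endfacet
  facet normal 0.0000 0.0000 -1.0000
    outer loop
      vertex 0.72 7.90 0.00
      vertex 0.72 16.10 0.00
      vertex 24.00 12.00 0.00
    endloop
  endfacet
  facet normal 0.0000 0.0000 -1.0000
    outer loop
      vertex 6.00 1.61 0.00
      vertex 0.72 7.90 0.00
      vertex 24.00 12.00 0.00
    endloop
  endfacet
  facet normal 0.0000 0.0000 -1.0000
    outer loop
      vertex 14.08 0.18 0.00
      vertex 6.00 1.61 0.00
      vertex 24.00 12.00 0.00
    endloop
  endfacet
  facet normal 0.0000 0.0000 -1.0000
    outer loop
      vertex 21.19 4.29 0.00
      vertex 14.08 0.18 0.00
      vertex 24.00 12.00 0.00
    endloop
  endfacet
  facet normal 0.0000 0.0000 1.0000
    outer loop
      vertex 24.00 12.00 22.00
      vertex 21.19 19.71 22.00
      vertex 14.08 23.82 22.00
    endloop
  endfacet
  facet normal 0.0000 0.0000 1.0000
    outer loop
      vertex 24.00 12.00 22.00
      vertex 14.08 23.82 22.00
      vertex 6.00 22.39 22.00
    endloop
  endfacet
  facet normal 0.0000 0.0000 1.0000
    outer loop
      vertex 24.00 12.00 22.00
      vertex 6.00 22.39 22.00
      vertex 0.72 16.10 22.00
    endloop
  endfacet
  facet normal 0.0000 0.0000 1.0000
    outer loop
      vertex 24.00 12.00 22.00
      vertex 0.72 16.10 22.00
      vertex 0.72 7.90 22.00
    endloop
  endfacet
  facet normal 0.0000 0.0000 1.0000
    outer loop
      vertex 24.00 12.00 22.00
      vertex 0.72 7.90 22.00
      vertex 6.00 1.61 22.00
    endloop
  endfacet
  facet normal 0.0000 0.0000 1.0000
    outer loop
      vertex 24.00 12.00 22.00
      vertex 6.00 1.61 22.00
      vertex 14.08 0.18 22.00
    endloop
  endfacet
  facet normal 0.0000 0.0000 1.0000
    outer loop
      vertex 24.00 12.00 22.00
      vertex 14.08 0.18 22.00
      vertex 21.19 4.29 22.00
    endloop
  endfacet
  facet normal 0.9395 0.3424 0.0000
    outer loop
      vertex 24.00 12.00 0.00
      vertex 21.19 19.71 0.00
      vertex 21.19 19.71 22.00
    endloop
  endfacet
  facet normal 0.9395 0.3424 0.0000
    outer loop
      vertex 24.00 12.00 0.00
      vertex 21.19 19.71 22.00
      vertex 24.00 12.00 22.00
    endloop
  endfacet
  facet normal 0.5005 0.8658 0.0000
    outer loop
      vertex 21.19 19.71 0.00
      vertex 14.08 23.82 0.00
      vertex 14.08 23.82 22.00
    endloop
  endfacet
  facet normal 0.5005 0.8658 0.0000
    outer loop
      vertex 21.19 19.71 0.00
      vertex 14.08 23.82 22.00
      vertex 21.19 19.71 22.00
    endloop
  endfacet
  facet normal -0.1743 0.9847 0.0000
    outer loop
      vertex 14.08 23.82 0.00
      vertex 6.00 22.39 0.00
      vertex 6.00 22.39 22.00
    endloop
  endfacet
  facet normal -0.1743 0.9847 0.0000
    outer loop
      vertex 14.08 23.82 0.00
      vertex 6.00 22.39 22.00
      vertex 14.08 23.82 22.00
    endloop
  endfacet
  facet normal -0.7659 0.6429 0.0000
    outer loop
      vertex 6.00 22.39 0.00
      vertex 0.72 16.10 0.00
      vertex 0.72 16.10 22.00
    endloop
  endfacet
  facet normal -0.7659 0.6429 0.0000
    outer loop
      vertex 6.00 22.39 0.00
      vertex 0.72 16.10 22.00
      vertex 6.00 22.39 22.00
    endloop
  endfacet
  facet normal -1.0000 0.0000 0.0000
    outer loop
      vertex 0.72 16.10 0.00
      vertex 0.72 7.90 0.00
      vertex 0.72 7.90 22.00
    endloop
  endfacet
  facet normal -1.0000 0.0000 0.0000
    outer loop
      vertex 0.72 16.10 0.00
      vertex 0.72 7.90 22.00
      vertex 0.72 16.10 22.00
    endloop
  endfacet
  facet normal -0.7659 -0.6429 0.0000
    outer loop
      vertex 0.72 7.90 0.00
      vertex 6.00 1.61 0.00
      vertex 6.00 1.61 22.00
    endloop
  endfacet
  facet normal -0.7659 -0.6429 0.0000
    outer loop
      vertex 0.72 7.90 0.00
      vertex 6.00 1.61 22.00
      vertex 0.72 7.90 22.00
    endloop
  endfacet
  facet normal -0.1743 -0.9847 0.0000
    outer loop
      vertex 6.00 1.61 0.00
      vertex 14.08 0.18 0.00
      vertex 14.08 0.18 22.00
    endloop
  endfacet
  facet normal -0.1743 -0.9847 0.0000
    outer loop
      vertex 6.00 1.61 0.00
      vertex 14.08 0.18 22.00
      vertex 6.00 1.61 22.00
    endloop
  endfacet
  facet normal 0.5005 -0.8658 0.0000
    outer loop
      vertex 14.08 0.18 0.00
      vertex 21.19 4.29 0.00
      vertex 21.19 4.29 22.00
    endloop
  endfacet
  facet normal 0.5005 -0.8658 0.0000
    outer loop
      vertex 14.08 0.18 0.00
      vertex 21.19 4.29 22.00
      vertex 14.08 0.18 22.00
    endloop
  endfacet
  facet normal 0.9395 -0.3424 0.0000
    outer loop
      vertex 21.19 4.29 0.00
      vertex 24.00 12.00 0.00
      vertex 24.00 12.00 22.00
    endloop
  endfacet
  facet normal 0.9395 -0.3424 0.0000
    outer loop
      vertex 21.19 4.29 0.00
      vertex 24.00 12.00 22.00
      vertex 21.19 4.29 22.00
    endloop
  endfacet
endsolid part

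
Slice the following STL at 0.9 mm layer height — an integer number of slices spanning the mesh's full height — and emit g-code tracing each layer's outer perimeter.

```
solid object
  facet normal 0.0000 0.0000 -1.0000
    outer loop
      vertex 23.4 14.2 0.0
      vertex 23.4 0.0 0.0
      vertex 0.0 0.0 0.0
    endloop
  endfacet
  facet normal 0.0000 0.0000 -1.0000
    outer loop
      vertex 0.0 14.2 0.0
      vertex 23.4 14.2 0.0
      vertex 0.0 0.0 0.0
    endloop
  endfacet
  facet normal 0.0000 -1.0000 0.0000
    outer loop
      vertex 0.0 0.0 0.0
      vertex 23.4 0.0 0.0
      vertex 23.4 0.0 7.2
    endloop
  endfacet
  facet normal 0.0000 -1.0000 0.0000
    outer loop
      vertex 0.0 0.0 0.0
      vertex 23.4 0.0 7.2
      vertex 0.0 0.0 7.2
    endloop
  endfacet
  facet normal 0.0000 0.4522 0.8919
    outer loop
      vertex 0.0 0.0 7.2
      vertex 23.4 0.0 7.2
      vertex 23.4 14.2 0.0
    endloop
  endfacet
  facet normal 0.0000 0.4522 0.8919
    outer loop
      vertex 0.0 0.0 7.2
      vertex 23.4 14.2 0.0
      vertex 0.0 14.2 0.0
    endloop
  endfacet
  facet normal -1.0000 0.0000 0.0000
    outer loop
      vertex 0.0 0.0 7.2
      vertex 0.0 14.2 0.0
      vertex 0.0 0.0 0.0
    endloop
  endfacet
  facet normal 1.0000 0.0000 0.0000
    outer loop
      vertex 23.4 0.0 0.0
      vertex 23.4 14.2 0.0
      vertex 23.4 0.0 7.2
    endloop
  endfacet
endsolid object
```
; perimeter-only toolpath
G21 ; units = mm
G90 ; absolute positioning
G28 ; home
; layer 1
G0 Z0.9
G0 X0.0 Y0.0
G1 X23.4 Y0.0
G1 X23.4 Y12.4
G1 X0.0 Y12.4
G1 X0.0 Y0.0
; layer 2
G0 Z1.8
G0 X0.0 Y0.0
G1 X23.4 Y0.0
G1 X23.4 Y10.6
G1 X0.0 Y10.6
G1 X0.0 Y0.0
; layer 3
G0 Z2.7
G0 X0.0 Y0.0
G1 X23.4 Y0.0
G1 X23.4 Y8.9
G1 X0.0 Y8.9
G1 X0.0 Y0.0
; layer 4
G0 Z3.6
G0 X0.0 Y0.0
G1 X23.4 Y0.0
G1 X23.4 Y7.1
G1 X0.0 Y7.1
G1 X0.0 Y0.0
; layer 5
G0 Z4.5
G0 X0.0 Y0.0
G1 X23.4 Y0.0
G1 X23.4 Y5.3
G1 X0.0 Y5.3
G1 X0.0 Y0.0
; layer 6
G0 Z5.4
G0 X0.0 Y0.0
G1 X23.4 Y0.0
G1 X23.4 Y3.5
G1 X0.0 Y3.5
G1 X0.0 Y0.0
; layer 7
G0 Z6.3
G0 X0.0 Y0.0
G1 X23.4 Y0.0
G1 X23.4 Y1.8
G1 X0.0 Y1.8
G1 X0.0 Y0.0
M2 ; end

The solid is a wedge (ramp): 23.4 × 14.2 mm base, rising to 7.2 mm along the y=0 edge and sloping linearly to z=0 at y=14.2. Slicing at Δz = 0.9 mm — 8 equal slices spanning the solid's height, so layer i sits at z = i·h/8 — gives 7 non-empty perimeters. Each is a 4-segment closed polygon; G0 lifts to the layer z and rapids to the start vertex, then G1 traces the edges. The cross-section shrinks linearly with z (the slice at the apex is degenerate and omitted).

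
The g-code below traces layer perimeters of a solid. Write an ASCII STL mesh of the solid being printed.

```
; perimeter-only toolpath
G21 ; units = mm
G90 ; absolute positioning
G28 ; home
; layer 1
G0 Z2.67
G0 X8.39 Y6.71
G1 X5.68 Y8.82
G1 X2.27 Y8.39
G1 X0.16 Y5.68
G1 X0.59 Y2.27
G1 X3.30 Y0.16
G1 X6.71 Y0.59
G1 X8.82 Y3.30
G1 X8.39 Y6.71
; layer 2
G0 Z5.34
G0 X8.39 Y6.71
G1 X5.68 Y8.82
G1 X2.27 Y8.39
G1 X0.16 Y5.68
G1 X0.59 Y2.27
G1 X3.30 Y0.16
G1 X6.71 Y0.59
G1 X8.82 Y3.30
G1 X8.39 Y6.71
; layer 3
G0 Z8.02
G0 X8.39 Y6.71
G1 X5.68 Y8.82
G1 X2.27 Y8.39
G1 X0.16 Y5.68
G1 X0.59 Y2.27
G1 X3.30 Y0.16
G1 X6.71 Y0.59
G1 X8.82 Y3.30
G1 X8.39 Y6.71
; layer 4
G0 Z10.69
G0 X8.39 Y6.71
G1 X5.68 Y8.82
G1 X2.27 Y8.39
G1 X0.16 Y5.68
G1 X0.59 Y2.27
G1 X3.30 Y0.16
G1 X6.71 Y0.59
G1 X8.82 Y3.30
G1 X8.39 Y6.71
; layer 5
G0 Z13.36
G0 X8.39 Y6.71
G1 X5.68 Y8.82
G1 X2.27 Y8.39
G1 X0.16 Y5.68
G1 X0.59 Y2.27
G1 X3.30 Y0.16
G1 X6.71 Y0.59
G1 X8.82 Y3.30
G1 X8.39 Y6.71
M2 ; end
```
solid part
  facet normal 0.0000 0.0000 -1.0000
    outer loop
      vertex 2.27 8.39 0.00
      vertex 5.68 8.82 0.00
      vertex 8.39 6.71 0.00
    endloop
  endfacet
  facet normal 0.0000 0.0000 -1.0000
    outer loop
      vertex 0.16 5.68 0.00
      vertex 2.27 8.39 0.00
      vertex 8.39 6.71 0.00
    endloop
  endfacet
  facet normal 0.0000 0.0000 -1.0000
    outer loop
      vertex 0.59 2.27 0.00
      vertex 0.16 5.68 0.00
      vertex 8.39 6.71 0.00
    endloop
  endfacet
  facet normal 0.0000 0.0000 -1.0000
    outer loop
      vertex 3.30 0.16 0.00
      vertex 0.59 2.27 0.00
      vertex 8.39 6.71 0.00
    endloop
  endfacet
  facet normal 0.0000 0.0000 -1.0000
    outer loop
      vertex 6.71 0.59 0.00
      vertex 3.30 0.16 0.00
      vertex 8.39 6.71 0.00
    endloop
  endfacet
  facet normal 0.0000 0.0000 -1.0000
    outer loop
      vertex 8.82 3.30 0.00
      vertex 6.71 0.59 0.00
      vertex 8.39 6.71 0.00
    endloop
  endfacet
  facet normal 0.0000 0.0000 1.0000
    outer loop
      vertex 8.39 6.71 13.36
      vertex 5.68 8.82 13.36
      vertex 2.27 8.39 13.36
    endloop
  endfacet
  facet normal 0.0000 0.0000 1.0000
    outer loop
      vertex 8.39 6.71 13.36
      vertex 2.27 8.39 13.36
      vertex 0.16 5.68 13.36
    endloop
  endfacet
  facet normal 0.0000 0.0000 1.0000
    outer loop
      vertex 8.39 6.71 13.36
      vertex 0.16 5.68 13.36
      vertex 0.59 2.27 13.36
    endloop
  endfacet
  facet normal 0.0000 0.0000 1.0000
    outer loop
      vertex 8.39 6.71 13.36
      vertex 0.59 2.27 13.36
      vertex 3.30 0.16 13.36
    endloop
  endfacet
  facet normal 0.0000 0.0000 1.0000
    outer loop
      vertex 8.39 6.71 13.36
      vertex 3.30 0.16 13.36
      vertex 6.71 0.59 13.36
    endloop
  endfacet
  facet normal 0.0000 0.0000 1.0000
    outer loop
      vertex 8.39 6.71 13.36
      vertex 6.71 0.59 13.36
      vertex 8.82 3.30 13.36
    endloop
  endfacet
  facet normal 0.6143 0.7890 0.0000
    outer loop
      vertex 8.39 6.71 0.00
      vertex 5.68 8.82 0.00
      vertex 5.68 8.82 13.36
    endloop
  endfacet
  facet normal 0.6143 0.7890 0.0000
    outer loop
      vertex 8.39 6.71 0.00
      vertex 5.68 8.82 13.36
      vertex 8.39 6.71 13.36
    endloop
  endfacet
  facet normal -0.1251 0.9921 0.0000
    outer loop
      vertex 5.68 8.82 0.00
      vertex 2.27 8.39 0.00
      vertex 2.27 8.39 13.36
    endloop
  endfacet
  facet normal -0.1251 0.9921 0.0000
    outer loop
      vertex 5.68 8.82 0.00
      vertex 2.27 8.39 13.36
      vertex 5.68 8.82 13.36
    endloop
  endfacet
  facet normal -0.7890 0.6143 0.0000
    outer loop
      vertex 2.27 8.39 0.00
      vertex 0.16 5.68 0.00
      vertex 0.16 5.68 13.36
    endloop
  endfacet
  facet normal -0.7890 0.6143 0.0000
    outer loop
      vertex 2.27 8.39 0.00
      vertex 0.16 5.68 13.36
      vertex 2.27 8.39 13.36
    endloop
  endfacet
  facet normal -0.9921 -0.1251 0.0000
    outer loop
      vertex 0.16 5.68 0.00
      vertex 0.59 2.27 0.00
      vertex 0.59 2.27 13.36
    endloop
  endfacet
  facet normal -0.9921 -0.1251 0.0000
    outer loop
      vertex 0.16 5.68 0.00
      vertex 0.59 2.27 13.36
      vertex 0.16 5.68 13.36
    endloop
  endfacet
  facet normal -0.6143 -0.7890 0.0000
    outer loop
      vertex 0.59 2.27 0.00
      vertex 3.30 0.16 0.00
      vertex 3.30 0.16 13.36
    endloop
  endfacet
  facet normal -0.6143 -0.7890 0.0000
    outer loop
      vertex 0.59 2.27 0.00
      vertex 3.30 0.16 13.36
      vertex 0.59 2.27 13.36
    endloop
  endfacet
  facet normal 0.1251 -0.9921 0.0000
    outer loop
      vertex 3.30 0.16 0.00
      vertex 6.71 0.59 0.00
      vertex 6.71 0.59 13.36
    endloop
  endfacet
  facet normal 0.1251 -0.9921 0.0000
    outer loop
      vertex 3.30 0.16 0.00
      vertex 6.71 0.59 13.36
      vertex 3.30 0.16 13.36
    endloop
  endfacet
  facet normal 0.7890 -0.6143 0.0000
    outer loop
      vertex 6.71 0.59 0.00
      vertex 8.82 3.30 0.00
      vertex 8.82 3.30 13.36
    endloop
  endfacet
  facet normal 0.7890 -0.6143 0.0000
    outer loop
      vertex 6.71 0.59 0.00
      vertex 8.82 3.30 13.36
      vertex 6.71 0.59 13.36
    endloop
  endfacet
  facet normal 0.9921 0.1251 0.0000
    outer loop
      vertex 8.82 3.30 0.00
      vertex 8.39 6.71 0.00
      vertex 8.39 6.71 13.36
    endloop
  endfacet
  facet normal 0.9921 0.1251 0.0000
    outer loop
      vertex 8.82 3.30 0.00
      vertex 8.39 6.71 13.36
      vertex 8.82 3.30 13.36
    endloop
  endfacet
endsolid part

The G0 Z moves step by Δz≈2.67 mm. Every layer's G1 loop is the same polygon, so the solid is a straight extrusion of it from z=0 to z≈13.4. Closing with flat bottom and top caps and triangulating gives 28 facets — a regular 8-sided prism (a cylinder approximated with 8 flat sides), circumscribed radius ≈ 4.49 mm, height ≈ 13.4 mm.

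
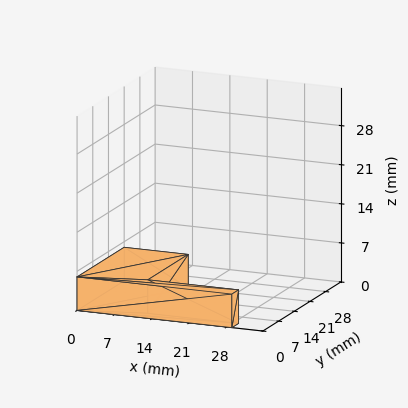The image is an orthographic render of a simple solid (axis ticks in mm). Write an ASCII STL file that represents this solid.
Reading the render: the shape is an L-shaped prism: outer 29 × 21 mm, arm thicknesses ≈ 3 mm (horizontal) and 12 mm (vertical), extruded 6 mm in z (dimensions read to the nearest mm from the axis ticks). For the STL, each face is triangulated and given an outward normal.

solid part
  facet normal 0.0000 0.0000 -1.0000
    outer loop
      vertex 29.000 3.000 0.000
      vertex 29.000 0.000 0.000
      vertex 0.000 0.000 0.000
    endloop
  endfacet
  facet normal 0.0000 0.0000 -1.0000
    outer loop
      vertex 12.000 3.000 0.000
      vertex 29.000 3.000 0.000
      vertex 0.000 0.000 0.000
    endloop
  endfacet
  facet normal 0.0000 0.0000 -1.0000
    outer loop
      vertex 12.000 21.000 0.000
      vertex 12.000 3.000 0.000
      vertex 0.000 0.000 0.000
    endloop
  endfacet
  facet normal 0.0000 0.0000 -1.0000
    outer loop
      vertex 0.000 21.000 0.000
      vertex 12.000 21.000 0.000
      vertex 0.000 0.000 0.000
    endloop
  endfacet
  facet normal 0.0000 0.0000 1.0000
    outer loop
      vertex 0.000 0.000 6.000
      vertex 29.000 0.000 6.000
      vertex 29.000 3.000 6.000
    endloop
  endfacet
  facet normal 0.0000 0.0000 1.0000
    outer loop
      vertex 0.000 0.000 6.000
      vertex 29.000 3.000 6.000
      vertex 12.000 3.000 6.000
    endloop
  endfacet
  facet normal 0.0000 0.0000 1.0000
    outer loop
      vertex 0.000 0.000 6.000
      vertex 12.000 3.000 6.000
      vertex 12.000 21.000 6.000
    endloop
  endfacet
  facet normal 0.0000 0.0000 1.0000
    outer loop
      vertex 0.000 0.000 6.000
      vertex 12.000 21.000 6.000
      vertex 0.000 21.000 6.000
    endloop
  endfacet
  facet normal 0.0000 -1.0000 0.0000
    outer loop
      vertex 0.000 0.000 0.000
      vertex 29.000 0.000 0.000
      vertex 29.000 0.000 6.000
    endloop
  endfacet
  facet normal 0.0000 -1.0000 0.0000
    outer loop
      vertex 0.000 0.000 0.000
      vertex 29.000 0.000 6.000
      vertex 0.000 0.000 6.000
    endloop
  endfacet
  facet normal 1.0000 0.0000 0.0000
    outer loop
      vertex 29.000 0.000 0.000
      vertex 29.000 3.000 0.000
      vertex 29.000 3.000 6.000
    endloop
  endfacet
  facet normal 1.0000 0.0000 0.0000
    outer loop
      vertex 29.000 0.000 0.000
      vertex 29.000 3.000 6.000
      vertex 29.000 0.000 6.000
    endloop
  endfacet
  facet normal 0.0000 1.0000 0.0000
    outer loop
      vertex 29.000 3.000 0.000
      vertex 12.000 3.000 0.000
      vertex 12.000 3.000 6.000
    endloop
  endfacet
  facet normal 0.0000 1.0000 0.0000
    outer loop
      vertex 29.000 3.000 0.000
      vertex 12.000 3.000 6.000
      vertex 29.000 3.000 6.000
    endloop
  endfacet
  facet normal 1.0000 0.0000 0.0000
    outer loop
      vertex 12.000 3.000 0.000
      vertex 12.000 21.000 0.000
      vertex 12.000 21.000 6.000
    endloop
  endfacet
  facet normal 1.0000 0.0000 0.0000
    outer loop
      vertex 12.000 3.000 0.000
      vertex 12.000 21.000 6.000
      vertex 12.000 3.000 6.000
    endloop
  endfacet
  facet normal 0.0000 1.0000 0.0000
    outer loop
      vertex 12.000 21.000 0.000
      vertex 0.000 21.000 0.000
      vertex 0.000 21.000 6.000
    endloop
  endfacet
  facet normal 0.0000 1.0000 0.0000
    outer loop
      vertex 12.000 21.000 0.000
      vertex 0.000 21.000 6.000
      vertex 12.000 21.000 6.000
    endloop
  endfacet
  facet normal -1.0000 0.0000 0.0000
    outer loop
      vertex 0.000 21.000 0.000
      vertex 0.000 0.000 0.000
      vertex 0.000 0.000 6.000
    endloop
  endfacet
  facet normal -1.0000 0.0000 0.0000
    outer loop
      vertex 0.000 21.000 0.000
      vertex 0.000 0.000 6.000
      vertex 0.000 21.000 6.000
    endloop
  endfacet
endsolid part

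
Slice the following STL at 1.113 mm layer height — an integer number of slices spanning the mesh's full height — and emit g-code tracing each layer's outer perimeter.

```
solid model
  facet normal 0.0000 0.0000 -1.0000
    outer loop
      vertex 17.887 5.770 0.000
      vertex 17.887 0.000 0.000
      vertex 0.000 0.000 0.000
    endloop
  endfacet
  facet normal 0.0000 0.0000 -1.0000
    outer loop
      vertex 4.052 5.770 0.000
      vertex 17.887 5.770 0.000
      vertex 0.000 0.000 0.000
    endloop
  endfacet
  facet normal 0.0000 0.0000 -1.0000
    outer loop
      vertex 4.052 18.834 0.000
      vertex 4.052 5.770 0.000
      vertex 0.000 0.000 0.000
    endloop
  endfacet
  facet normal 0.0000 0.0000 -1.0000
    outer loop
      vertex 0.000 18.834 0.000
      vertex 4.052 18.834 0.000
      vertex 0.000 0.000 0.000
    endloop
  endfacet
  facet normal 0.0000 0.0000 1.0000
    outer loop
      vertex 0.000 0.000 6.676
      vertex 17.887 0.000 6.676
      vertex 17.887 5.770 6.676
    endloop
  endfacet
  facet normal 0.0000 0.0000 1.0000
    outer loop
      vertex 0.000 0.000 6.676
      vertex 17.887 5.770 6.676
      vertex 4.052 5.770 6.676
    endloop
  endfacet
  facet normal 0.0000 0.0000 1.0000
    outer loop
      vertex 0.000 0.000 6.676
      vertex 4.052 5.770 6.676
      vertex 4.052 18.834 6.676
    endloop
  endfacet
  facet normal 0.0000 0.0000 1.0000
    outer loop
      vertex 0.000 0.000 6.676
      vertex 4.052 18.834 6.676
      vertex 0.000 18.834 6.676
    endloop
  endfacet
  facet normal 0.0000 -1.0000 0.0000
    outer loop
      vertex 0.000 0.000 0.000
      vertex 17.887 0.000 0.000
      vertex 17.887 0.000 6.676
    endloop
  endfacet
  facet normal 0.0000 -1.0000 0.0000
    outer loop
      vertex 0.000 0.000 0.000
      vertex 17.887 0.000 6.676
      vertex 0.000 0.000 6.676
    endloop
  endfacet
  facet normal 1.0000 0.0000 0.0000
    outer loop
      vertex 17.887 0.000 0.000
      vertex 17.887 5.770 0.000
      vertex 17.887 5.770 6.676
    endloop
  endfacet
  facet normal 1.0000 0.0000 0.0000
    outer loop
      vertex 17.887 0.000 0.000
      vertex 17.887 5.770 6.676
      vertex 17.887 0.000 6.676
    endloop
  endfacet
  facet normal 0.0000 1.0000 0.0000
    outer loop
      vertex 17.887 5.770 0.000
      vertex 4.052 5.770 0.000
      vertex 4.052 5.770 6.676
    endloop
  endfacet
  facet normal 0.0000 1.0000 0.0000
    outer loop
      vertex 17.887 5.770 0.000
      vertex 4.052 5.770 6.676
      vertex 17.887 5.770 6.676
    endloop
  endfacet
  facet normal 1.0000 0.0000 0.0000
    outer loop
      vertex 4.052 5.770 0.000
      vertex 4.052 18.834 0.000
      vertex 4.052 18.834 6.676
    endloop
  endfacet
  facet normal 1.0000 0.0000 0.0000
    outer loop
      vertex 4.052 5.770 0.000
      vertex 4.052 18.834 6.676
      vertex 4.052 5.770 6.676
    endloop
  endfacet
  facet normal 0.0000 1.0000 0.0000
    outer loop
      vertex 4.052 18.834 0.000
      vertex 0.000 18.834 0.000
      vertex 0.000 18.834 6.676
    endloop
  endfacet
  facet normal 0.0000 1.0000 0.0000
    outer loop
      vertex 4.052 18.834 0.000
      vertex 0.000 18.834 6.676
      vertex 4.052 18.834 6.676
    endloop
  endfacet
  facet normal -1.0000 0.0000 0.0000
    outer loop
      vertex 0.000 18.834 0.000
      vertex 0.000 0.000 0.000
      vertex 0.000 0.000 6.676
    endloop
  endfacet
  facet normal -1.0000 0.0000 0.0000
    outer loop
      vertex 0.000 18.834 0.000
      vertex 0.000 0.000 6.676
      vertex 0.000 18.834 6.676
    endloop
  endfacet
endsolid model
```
; perimeter-only toolpath
G21 ; units = mm
G90 ; absolute positioning
G28 ; home
; layer 1
G0 Z1.113
G0 X0.000 Y0.000
G1 X17.887 Y0.000
G1 X17.887 Y5.770
G1 X4.052 Y5.770
G1 X4.052 Y18.834
G1 X0.000 Y18.834
G1 X0.000 Y0.000
; layer 2
G0 Z2.225
G0 X0.000 Y0.000
G1 X17.887 Y0.000
G1 X17.887 Y5.770
G1 X4.052 Y5.770
G1 X4.052 Y18.834
G1 X0.000 Y18.834
G1 X0.000 Y0.000
; layer 3
G0 Z3.338
G0 X0.000 Y0.000
G1 X17.887 Y0.000
G1 X17.887 Y5.770
G1 X4.052 Y5.770
G1 X4.052 Y18.834
G1 X0.000 Y18.834
G1 X0.000 Y0.000
; layer 4
G0 Z4.451
G0 X0.000 Y0.000
G1 X17.887 Y0.000
G1 X17.887 Y5.770
G1 X4.052 Y5.770
G1 X4.052 Y18.834
G1 X0.000 Y18.834
G1 X0.000 Y0.000
; layer 5
G0 Z5.563
G0 X0.000 Y0.000
G1 X17.887 Y0.000
G1 X17.887 Y5.770
G1 X4.052 Y5.770
G1 X4.052 Y18.834
G1 X0.000 Y18.834
G1 X0.000 Y0.000
; layer 6
G0 Z6.676
G0 X0.000 Y0.000
G1 X17.887 Y0.000
G1 X17.887 Y5.770
G1 X4.052 Y5.770
G1 X4.052 Y18.834
G1 X0.000 Y18.834
G1 X0.000 Y0.000
M2 ; end

The solid is an L-shaped prism: outer 17.9 × 18.8 mm, arm thicknesses ≈ 5.77 mm (horizontal) and 4.05 mm (vertical), extruded 6.68 mm in z. Slicing at Δz = 1.113 mm — 6 equal slices spanning the solid's height, so layer i sits at z = i·h/6 — gives 6 non-empty perimeters. Each is a 6-segment closed polygon; G0 lifts to the layer z and rapids to the start vertex, then G1 traces the edges.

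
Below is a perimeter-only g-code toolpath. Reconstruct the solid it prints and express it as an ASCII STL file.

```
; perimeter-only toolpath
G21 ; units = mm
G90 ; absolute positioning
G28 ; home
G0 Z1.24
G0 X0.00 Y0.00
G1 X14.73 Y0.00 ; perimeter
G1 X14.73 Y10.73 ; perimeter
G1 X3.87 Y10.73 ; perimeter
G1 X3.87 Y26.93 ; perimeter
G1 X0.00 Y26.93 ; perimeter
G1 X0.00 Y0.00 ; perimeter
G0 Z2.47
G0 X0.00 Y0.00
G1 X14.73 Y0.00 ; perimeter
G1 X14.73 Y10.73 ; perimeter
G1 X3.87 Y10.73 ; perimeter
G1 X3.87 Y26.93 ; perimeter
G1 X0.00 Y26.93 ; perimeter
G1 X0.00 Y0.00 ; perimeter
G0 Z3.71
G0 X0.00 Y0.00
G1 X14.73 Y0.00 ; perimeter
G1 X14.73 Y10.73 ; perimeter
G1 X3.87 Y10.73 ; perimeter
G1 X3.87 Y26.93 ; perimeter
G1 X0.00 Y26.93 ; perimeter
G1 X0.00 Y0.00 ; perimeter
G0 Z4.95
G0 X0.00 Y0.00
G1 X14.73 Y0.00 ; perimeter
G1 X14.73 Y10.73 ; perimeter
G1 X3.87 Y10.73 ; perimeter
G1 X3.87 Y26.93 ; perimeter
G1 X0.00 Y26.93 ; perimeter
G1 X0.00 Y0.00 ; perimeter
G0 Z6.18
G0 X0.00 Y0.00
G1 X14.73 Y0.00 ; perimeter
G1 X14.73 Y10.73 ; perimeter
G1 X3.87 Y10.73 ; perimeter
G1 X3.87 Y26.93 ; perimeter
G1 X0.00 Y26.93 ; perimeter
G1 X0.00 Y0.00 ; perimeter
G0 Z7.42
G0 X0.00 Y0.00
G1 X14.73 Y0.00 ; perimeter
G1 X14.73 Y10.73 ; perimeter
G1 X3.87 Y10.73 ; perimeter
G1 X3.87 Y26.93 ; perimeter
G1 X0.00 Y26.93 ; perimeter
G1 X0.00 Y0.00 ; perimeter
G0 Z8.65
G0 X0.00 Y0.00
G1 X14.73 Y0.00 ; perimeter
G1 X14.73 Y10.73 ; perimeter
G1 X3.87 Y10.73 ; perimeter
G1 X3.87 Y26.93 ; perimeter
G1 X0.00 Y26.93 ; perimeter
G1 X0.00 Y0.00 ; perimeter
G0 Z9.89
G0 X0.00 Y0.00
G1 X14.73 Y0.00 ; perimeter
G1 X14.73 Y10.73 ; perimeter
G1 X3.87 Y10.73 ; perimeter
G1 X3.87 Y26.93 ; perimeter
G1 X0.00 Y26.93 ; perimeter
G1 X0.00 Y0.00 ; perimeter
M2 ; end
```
solid part
  facet normal 0.0000 0.0000 -1.0000
    outer loop
      vertex 14.73 10.73 0.00
      vertex 14.73 0.00 0.00
      vertex 0.00 0.00 0.00
    endloop
  endfacet
  facet normal 0.0000 0.0000 -1.0000
    outer loop
      vertex 3.87 10.73 0.00
      vertex 14.73 10.73 0.00
      vertex 0.00 0.00 0.00
    endloop
  endfacet
  facet normal 0.0000 0.0000 -1.0000
    outer loop
      vertex 3.87 26.93 0.00
      vertex 3.87 10.73 0.00
      vertex 0.00 0.00 0.00
    endloop
  endfacet
  facet normal 0.0000 0.0000 -1.0000
    outer loop
      vertex 0.00 26.93 0.00
      vertex 3.87 26.93 0.00
      vertex 0.00 0.00 0.00
    endloop
  endfacet
  facet normal 0.0000 0.0000 1.0000
    outer loop
      vertex 0.00 0.00 9.89
      vertex 14.73 0.00 9.89
      vertex 14.73 10.73 9.89
    endloop
  endfacet
  facet normal 0.0000 0.0000 1.0000
    outer loop
      vertex 0.00 0.00 9.89
      vertex 14.73 10.73 9.89
      vertex 3.87 10.73 9.89
    endloop
  endfacet
  facet normal 0.0000 0.0000 1.0000
    outer loop
      vertex 0.00 0.00 9.89
      vertex 3.87 10.73 9.89
      vertex 3.87 26.93 9.89
    endloop
  endfacet
  facet normal 0.0000 0.0000 1.0000
    outer loop
      vertex 0.00 0.00 9.89
      vertex 3.87 26.93 9.89
      vertex 0.00 26.93 9.89
    endloop
  endfacet
  facet normal 0.0000 -1.0000 0.0000
    outer loop
      vertex 0.00 0.00 0.00
      vertex 14.73 0.00 0.00
      vertex 14.73 0.00 9.89
    endloop
  endfacet
  facet normal 0.0000 -1.0000 0.0000
    outer loop
      vertex 0.00 0.00 0.00
      vertex 14.73 0.00 9.89
      vertex 0.00 0.00 9.89
    endloop
  endfacet
  facet normal 1.0000 0.0000 0.0000
    outer loop
      vertex 14.73 0.00 0.00
      vertex 14.73 10.73 0.00
      vertex 14.73 10.73 9.89
    endloop
  endfacet
  facet normal 1.0000 0.0000 0.0000
    outer loop
      vertex 14.73 0.00 0.00
      vertex 14.73 10.73 9.89
      vertex 14.73 0.00 9.89
    endloop
  endfacet
  facet normal 0.0000 1.0000 0.0000
    outer loop
      vertex 14.73 10.73 0.00
      vertex 3.87 10.73 0.00
      vertex 3.87 10.73 9.89
    endloop
  endfacet
  facet normal 0.0000 1.0000 0.0000
    outer loop
      vertex 14.73 10.73 0.00
      vertex 3.87 10.73 9.89
      vertex 14.73 10.73 9.89
    endloop
  endfacet
  facet normal 1.0000 0.0000 0.0000
    outer loop
      vertex 3.87 10.73 0.00
      vertex 3.87 26.93 0.00
      vertex 3.87 26.93 9.89
    endloop
  endfacet
  facet normal 1.0000 0.0000 0.0000
    outer loop
      vertex 3.87 10.73 0.00
      vertex 3.87 26.93 9.89
      vertex 3.87 10.73 9.89
    endloop
  endfacet
  facet normal 0.0000 1.0000 0.0000
    outer loop
      vertex 3.87 26.93 0.00
      vertex 0.00 26.93 0.00
      vertex 0.00 26.93 9.89
    endloop
  endfacet
  facet normal 0.0000 1.0000 0.0000
    outer loop
      vertex 3.87 26.93 0.00
      vertex 0.00 26.93 9.89
      vertex 3.87 26.93 9.89
    endloop
  endfacet
  facet normal -1.0000 0.0000 0.0000
    outer loop
      vertex 0.00 26.93 0.00
      vertex 0.00 0.00 0.00
      vertex 0.00 0.00 9.89
    endloop
  endfacet
  facet normal -1.0000 0.0000 0.0000
    outer loop
      vertex 0.00 26.93 0.00
      vertex 0.00 0.00 9.89
      vertex 0.00 26.93 9.89
    endloop
  endfacet
endsolid part

The G0 Z moves step by Δz≈1.24 mm. Every layer's G1 loop is the same polygon, so the solid is a straight extrusion of it from z=0 to z≈9.89. Closing with flat bottom and top caps and triangulating gives 20 facets — an L-shaped prism: outer 14.7 × 26.9 mm, arm thicknesses ≈ 10.7 mm (horizontal) and 3.87 mm (vertical), extruded 9.89 mm in z.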